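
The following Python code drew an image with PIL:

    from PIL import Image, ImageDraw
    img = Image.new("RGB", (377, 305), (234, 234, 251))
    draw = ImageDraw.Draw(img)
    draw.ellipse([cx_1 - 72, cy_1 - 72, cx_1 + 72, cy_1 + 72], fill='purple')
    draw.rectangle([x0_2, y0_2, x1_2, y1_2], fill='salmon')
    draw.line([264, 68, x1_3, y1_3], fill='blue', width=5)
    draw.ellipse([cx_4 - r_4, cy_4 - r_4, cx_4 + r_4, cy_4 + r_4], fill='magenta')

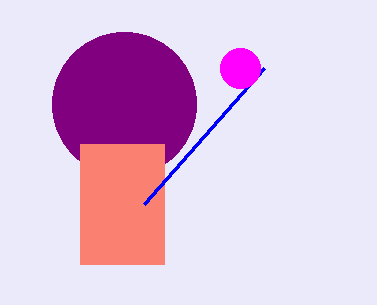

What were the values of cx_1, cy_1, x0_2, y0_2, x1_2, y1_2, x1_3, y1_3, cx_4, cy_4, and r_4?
cx_1 = 124
cy_1 = 104
x0_2 = 80
y0_2 = 144
x1_2 = 164
y1_2 = 264
x1_3 = 144
y1_3 = 204
cx_4 = 240
cy_4 = 68
r_4 = 20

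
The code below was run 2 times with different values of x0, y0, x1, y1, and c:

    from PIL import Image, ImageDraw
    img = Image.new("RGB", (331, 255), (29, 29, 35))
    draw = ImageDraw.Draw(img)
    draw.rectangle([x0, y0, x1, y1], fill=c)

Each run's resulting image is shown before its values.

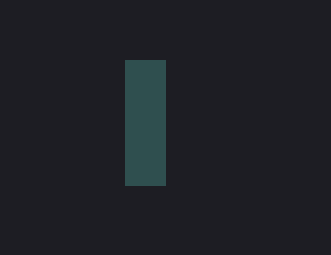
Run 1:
x0 = 125; y0 = 60; x1 = 165; y1 = 185; c = 'darkslategray'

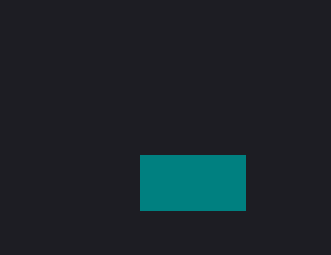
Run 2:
x0 = 140
y0 = 155
x1 = 245
y1 = 210
c = 'teal'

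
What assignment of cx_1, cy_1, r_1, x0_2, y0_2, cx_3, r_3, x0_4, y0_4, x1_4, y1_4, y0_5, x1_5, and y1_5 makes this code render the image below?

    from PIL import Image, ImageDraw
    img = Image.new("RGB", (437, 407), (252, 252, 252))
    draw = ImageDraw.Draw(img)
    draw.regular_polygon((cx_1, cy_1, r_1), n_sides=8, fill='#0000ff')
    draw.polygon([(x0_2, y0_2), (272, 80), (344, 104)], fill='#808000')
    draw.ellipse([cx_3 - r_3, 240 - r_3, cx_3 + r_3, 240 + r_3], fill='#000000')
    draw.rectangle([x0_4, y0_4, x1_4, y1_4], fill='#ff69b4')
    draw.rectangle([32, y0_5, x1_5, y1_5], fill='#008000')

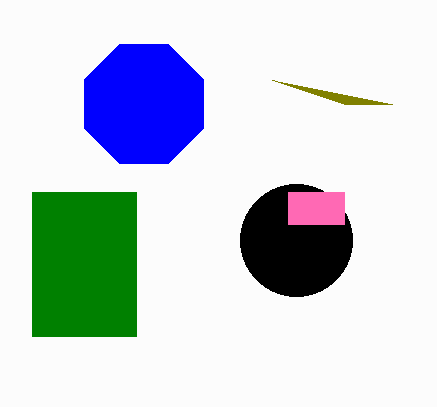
cx_1 = 144
cy_1 = 104
r_1 = 64
x0_2 = 392
y0_2 = 104
cx_3 = 296
r_3 = 56
x0_4 = 288
y0_4 = 192
x1_4 = 344
y1_4 = 224
y0_5 = 192
x1_5 = 136
y1_5 = 336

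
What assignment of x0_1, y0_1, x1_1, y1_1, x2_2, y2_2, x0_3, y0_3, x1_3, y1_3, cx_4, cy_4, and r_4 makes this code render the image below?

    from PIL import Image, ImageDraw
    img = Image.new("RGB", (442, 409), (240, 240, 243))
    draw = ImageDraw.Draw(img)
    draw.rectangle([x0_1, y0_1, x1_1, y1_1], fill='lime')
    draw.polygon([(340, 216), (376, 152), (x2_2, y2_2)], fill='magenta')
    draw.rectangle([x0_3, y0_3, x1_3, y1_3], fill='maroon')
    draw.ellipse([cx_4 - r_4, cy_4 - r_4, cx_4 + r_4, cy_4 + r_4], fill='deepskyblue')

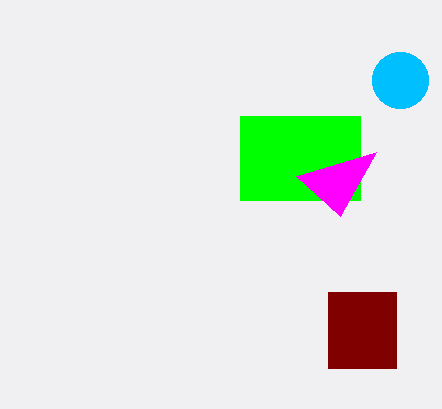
x0_1 = 240
y0_1 = 116
x1_1 = 360
y1_1 = 200
x2_2 = 296
y2_2 = 176
x0_3 = 328
y0_3 = 292
x1_3 = 396
y1_3 = 368
cx_4 = 400
cy_4 = 80
r_4 = 28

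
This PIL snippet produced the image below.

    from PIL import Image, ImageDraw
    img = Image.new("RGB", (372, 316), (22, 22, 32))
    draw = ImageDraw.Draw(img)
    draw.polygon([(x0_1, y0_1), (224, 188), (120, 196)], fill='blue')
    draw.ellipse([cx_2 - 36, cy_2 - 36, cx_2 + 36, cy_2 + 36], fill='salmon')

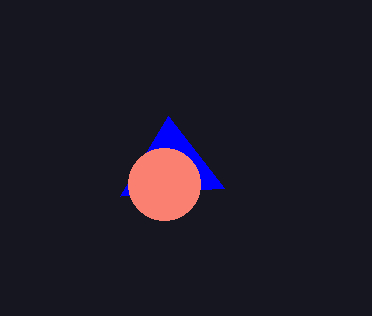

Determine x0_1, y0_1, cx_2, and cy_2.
x0_1 = 168
y0_1 = 116
cx_2 = 164
cy_2 = 184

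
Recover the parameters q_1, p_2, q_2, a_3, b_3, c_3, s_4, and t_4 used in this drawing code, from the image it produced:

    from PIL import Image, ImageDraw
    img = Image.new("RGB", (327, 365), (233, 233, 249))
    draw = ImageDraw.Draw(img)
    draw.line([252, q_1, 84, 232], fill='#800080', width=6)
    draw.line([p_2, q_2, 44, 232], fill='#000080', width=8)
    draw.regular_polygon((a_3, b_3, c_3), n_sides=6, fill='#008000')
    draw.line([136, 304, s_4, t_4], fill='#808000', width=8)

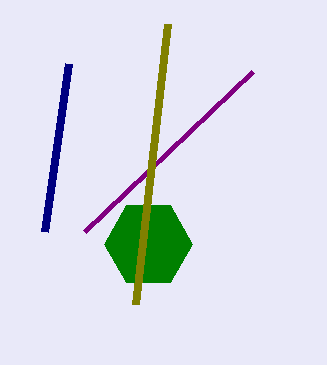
q_1 = 72
p_2 = 68
q_2 = 64
a_3 = 148
b_3 = 244
c_3 = 44
s_4 = 168
t_4 = 24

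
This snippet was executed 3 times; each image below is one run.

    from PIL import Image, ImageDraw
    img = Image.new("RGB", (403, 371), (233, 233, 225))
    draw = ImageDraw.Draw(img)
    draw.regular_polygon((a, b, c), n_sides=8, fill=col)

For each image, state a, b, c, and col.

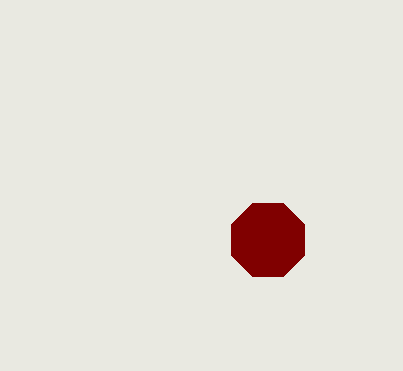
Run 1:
a = 268
b = 240
c = 40
col = 'maroon'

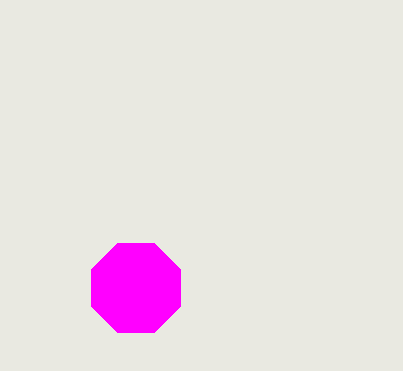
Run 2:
a = 136, b = 288, c = 48, col = 'magenta'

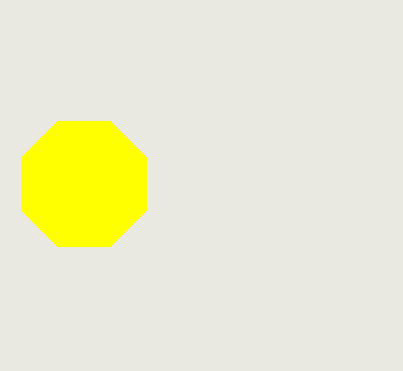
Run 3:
a = 84, b = 184, c = 68, col = 'yellow'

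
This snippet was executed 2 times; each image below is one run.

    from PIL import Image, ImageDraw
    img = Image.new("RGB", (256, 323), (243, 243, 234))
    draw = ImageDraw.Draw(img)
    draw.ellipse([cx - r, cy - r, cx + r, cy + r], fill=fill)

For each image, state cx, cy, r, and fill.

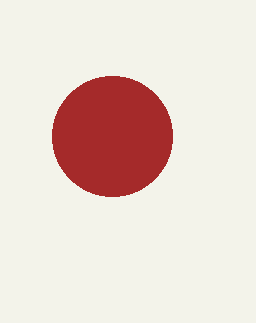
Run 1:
cx = 112; cy = 136; r = 60; fill = 'brown'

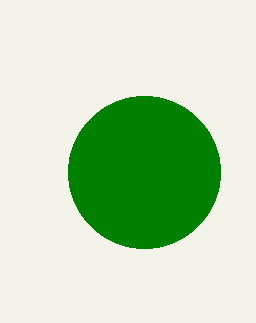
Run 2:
cx = 144
cy = 172
r = 76
fill = 'green'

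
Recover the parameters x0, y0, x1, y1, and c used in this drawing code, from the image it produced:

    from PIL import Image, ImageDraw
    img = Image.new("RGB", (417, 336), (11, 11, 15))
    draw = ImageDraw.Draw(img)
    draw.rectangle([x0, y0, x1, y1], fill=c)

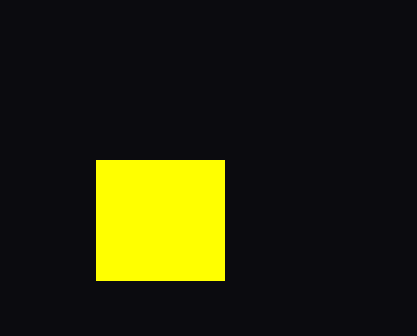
x0 = 96, y0 = 160, x1 = 224, y1 = 280, c = 'yellow'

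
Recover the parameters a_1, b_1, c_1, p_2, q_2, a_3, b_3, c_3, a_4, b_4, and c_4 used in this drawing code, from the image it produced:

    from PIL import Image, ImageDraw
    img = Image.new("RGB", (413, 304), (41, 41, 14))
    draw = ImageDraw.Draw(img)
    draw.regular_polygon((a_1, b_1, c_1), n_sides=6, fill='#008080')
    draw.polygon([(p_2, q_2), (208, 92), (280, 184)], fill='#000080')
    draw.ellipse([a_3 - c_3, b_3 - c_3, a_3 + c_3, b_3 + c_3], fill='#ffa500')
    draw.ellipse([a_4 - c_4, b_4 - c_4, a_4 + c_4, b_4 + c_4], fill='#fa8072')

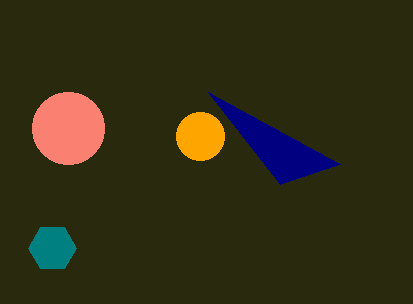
a_1 = 52; b_1 = 248; c_1 = 24; p_2 = 340; q_2 = 164; a_3 = 200; b_3 = 136; c_3 = 24; a_4 = 68; b_4 = 128; c_4 = 36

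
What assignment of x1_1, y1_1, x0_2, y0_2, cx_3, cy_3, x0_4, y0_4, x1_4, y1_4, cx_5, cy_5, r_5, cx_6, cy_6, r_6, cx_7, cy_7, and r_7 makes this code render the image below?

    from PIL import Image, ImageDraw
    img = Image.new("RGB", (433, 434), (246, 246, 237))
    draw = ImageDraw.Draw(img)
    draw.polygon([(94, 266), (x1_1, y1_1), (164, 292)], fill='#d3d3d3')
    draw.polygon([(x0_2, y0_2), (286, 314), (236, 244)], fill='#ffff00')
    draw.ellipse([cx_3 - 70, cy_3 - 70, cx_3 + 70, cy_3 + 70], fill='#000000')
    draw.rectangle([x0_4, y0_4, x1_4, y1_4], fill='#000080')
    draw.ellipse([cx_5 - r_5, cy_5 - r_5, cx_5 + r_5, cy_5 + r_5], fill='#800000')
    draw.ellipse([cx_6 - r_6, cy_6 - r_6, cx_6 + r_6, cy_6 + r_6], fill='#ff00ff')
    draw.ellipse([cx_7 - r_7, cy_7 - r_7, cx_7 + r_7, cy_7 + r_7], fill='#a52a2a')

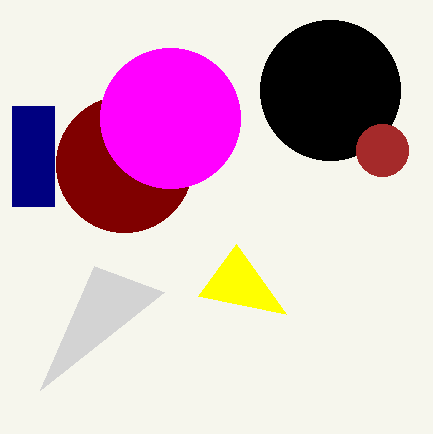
x1_1 = 40
y1_1 = 390
x0_2 = 198
y0_2 = 296
cx_3 = 330
cy_3 = 90
x0_4 = 12
y0_4 = 106
x1_4 = 54
y1_4 = 206
cx_5 = 124
cy_5 = 164
r_5 = 68
cx_6 = 170
cy_6 = 118
r_6 = 70
cx_7 = 382
cy_7 = 150
r_7 = 26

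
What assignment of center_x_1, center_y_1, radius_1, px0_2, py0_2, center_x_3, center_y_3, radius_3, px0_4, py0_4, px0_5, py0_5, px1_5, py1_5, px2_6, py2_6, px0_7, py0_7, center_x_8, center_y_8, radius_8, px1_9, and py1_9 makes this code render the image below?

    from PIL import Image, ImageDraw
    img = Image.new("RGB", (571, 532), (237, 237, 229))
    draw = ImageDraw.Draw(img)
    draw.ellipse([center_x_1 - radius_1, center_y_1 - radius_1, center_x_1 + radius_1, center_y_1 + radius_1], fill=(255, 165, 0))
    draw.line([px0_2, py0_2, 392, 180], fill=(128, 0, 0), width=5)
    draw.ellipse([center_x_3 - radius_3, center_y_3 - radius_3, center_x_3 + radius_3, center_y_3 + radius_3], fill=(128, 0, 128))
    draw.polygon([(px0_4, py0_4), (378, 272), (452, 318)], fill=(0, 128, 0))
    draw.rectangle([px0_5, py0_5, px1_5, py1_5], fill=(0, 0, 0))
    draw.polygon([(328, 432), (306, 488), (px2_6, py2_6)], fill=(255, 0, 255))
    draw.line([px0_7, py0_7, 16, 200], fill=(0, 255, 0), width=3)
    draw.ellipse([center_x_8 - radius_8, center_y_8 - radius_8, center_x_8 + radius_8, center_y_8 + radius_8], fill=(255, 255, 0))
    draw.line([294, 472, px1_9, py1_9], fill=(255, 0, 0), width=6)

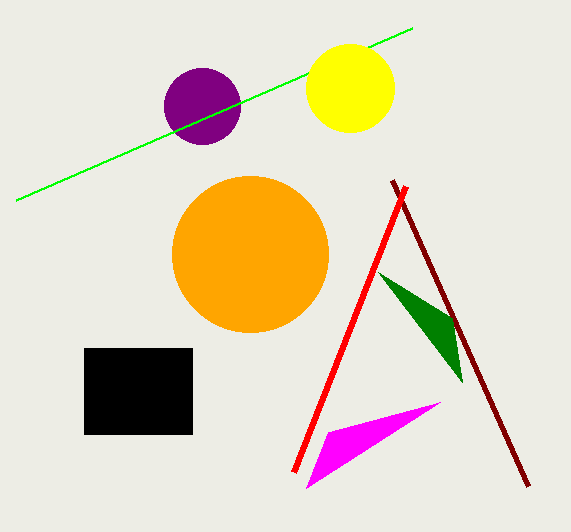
center_x_1 = 250; center_y_1 = 254; radius_1 = 78; px0_2 = 528; py0_2 = 486; center_x_3 = 202; center_y_3 = 106; radius_3 = 38; px0_4 = 462; py0_4 = 382; px0_5 = 84; py0_5 = 348; px1_5 = 192; py1_5 = 434; px2_6 = 440; py2_6 = 402; px0_7 = 412; py0_7 = 28; center_x_8 = 350; center_y_8 = 88; radius_8 = 44; px1_9 = 406; py1_9 = 186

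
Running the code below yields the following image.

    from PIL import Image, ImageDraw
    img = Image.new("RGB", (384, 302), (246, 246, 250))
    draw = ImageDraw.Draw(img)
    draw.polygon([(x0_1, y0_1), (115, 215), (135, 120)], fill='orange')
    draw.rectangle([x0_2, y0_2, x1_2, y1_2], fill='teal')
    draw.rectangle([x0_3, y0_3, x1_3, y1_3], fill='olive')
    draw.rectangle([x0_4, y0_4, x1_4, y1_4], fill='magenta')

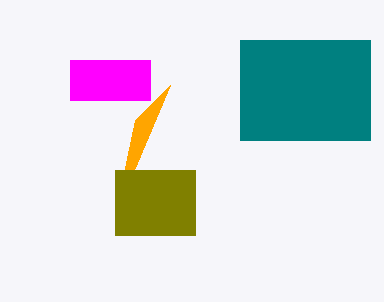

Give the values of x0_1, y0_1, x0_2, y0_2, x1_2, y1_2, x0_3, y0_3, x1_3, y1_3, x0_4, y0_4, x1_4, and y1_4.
x0_1 = 170
y0_1 = 85
x0_2 = 240
y0_2 = 40
x1_2 = 370
y1_2 = 140
x0_3 = 115
y0_3 = 170
x1_3 = 195
y1_3 = 235
x0_4 = 70
y0_4 = 60
x1_4 = 150
y1_4 = 100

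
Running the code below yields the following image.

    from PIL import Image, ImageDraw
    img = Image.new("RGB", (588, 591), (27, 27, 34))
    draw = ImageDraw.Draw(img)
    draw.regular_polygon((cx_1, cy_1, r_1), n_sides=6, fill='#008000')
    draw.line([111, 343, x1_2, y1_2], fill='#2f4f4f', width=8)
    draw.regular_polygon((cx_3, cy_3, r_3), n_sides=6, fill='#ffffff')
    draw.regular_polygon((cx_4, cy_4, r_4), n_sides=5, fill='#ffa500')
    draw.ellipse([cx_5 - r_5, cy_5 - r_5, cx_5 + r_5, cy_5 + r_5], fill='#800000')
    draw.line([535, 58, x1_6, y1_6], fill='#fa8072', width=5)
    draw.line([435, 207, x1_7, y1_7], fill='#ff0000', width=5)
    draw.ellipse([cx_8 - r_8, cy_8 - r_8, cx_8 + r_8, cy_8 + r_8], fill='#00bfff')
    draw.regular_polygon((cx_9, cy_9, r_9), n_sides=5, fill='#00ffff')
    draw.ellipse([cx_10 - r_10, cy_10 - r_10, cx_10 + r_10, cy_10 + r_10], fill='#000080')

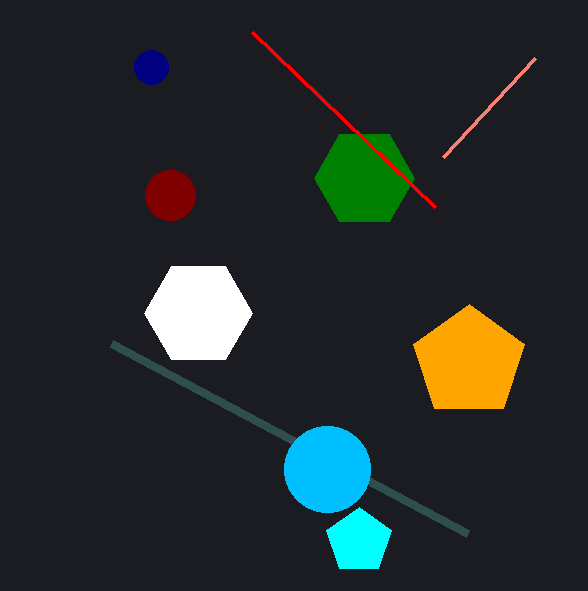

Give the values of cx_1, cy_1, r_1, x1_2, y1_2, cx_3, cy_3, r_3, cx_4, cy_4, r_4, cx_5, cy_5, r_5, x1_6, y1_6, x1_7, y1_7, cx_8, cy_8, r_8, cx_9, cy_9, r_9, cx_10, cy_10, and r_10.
cx_1 = 364
cy_1 = 178
r_1 = 50
x1_2 = 467
y1_2 = 533
cx_3 = 198
cy_3 = 313
r_3 = 54
cx_4 = 469
cy_4 = 362
r_4 = 58
cx_5 = 170
cy_5 = 195
r_5 = 25
x1_6 = 443
y1_6 = 157
x1_7 = 252
y1_7 = 32
cx_8 = 327
cy_8 = 469
r_8 = 43
cx_9 = 359
cy_9 = 541
r_9 = 34
cx_10 = 151
cy_10 = 67
r_10 = 17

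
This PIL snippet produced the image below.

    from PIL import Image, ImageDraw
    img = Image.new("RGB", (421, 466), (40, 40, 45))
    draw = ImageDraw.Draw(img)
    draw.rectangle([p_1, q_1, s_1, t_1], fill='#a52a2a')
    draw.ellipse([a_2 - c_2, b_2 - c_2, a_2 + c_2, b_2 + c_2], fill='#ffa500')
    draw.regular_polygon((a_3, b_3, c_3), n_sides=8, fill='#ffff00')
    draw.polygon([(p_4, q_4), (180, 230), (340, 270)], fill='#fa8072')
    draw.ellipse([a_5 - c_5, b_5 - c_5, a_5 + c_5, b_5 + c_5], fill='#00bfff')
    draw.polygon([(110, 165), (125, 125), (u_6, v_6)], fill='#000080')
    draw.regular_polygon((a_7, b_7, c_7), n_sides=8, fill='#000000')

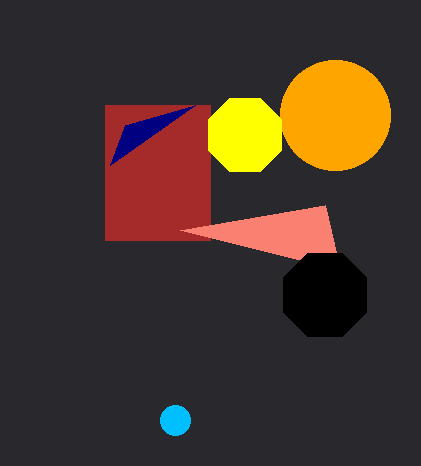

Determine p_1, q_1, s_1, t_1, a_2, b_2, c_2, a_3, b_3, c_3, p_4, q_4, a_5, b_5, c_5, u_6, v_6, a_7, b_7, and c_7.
p_1 = 105
q_1 = 105
s_1 = 210
t_1 = 240
a_2 = 335
b_2 = 115
c_2 = 55
a_3 = 245
b_3 = 135
c_3 = 40
p_4 = 325
q_4 = 205
a_5 = 175
b_5 = 420
c_5 = 15
u_6 = 195
v_6 = 105
a_7 = 325
b_7 = 295
c_7 = 45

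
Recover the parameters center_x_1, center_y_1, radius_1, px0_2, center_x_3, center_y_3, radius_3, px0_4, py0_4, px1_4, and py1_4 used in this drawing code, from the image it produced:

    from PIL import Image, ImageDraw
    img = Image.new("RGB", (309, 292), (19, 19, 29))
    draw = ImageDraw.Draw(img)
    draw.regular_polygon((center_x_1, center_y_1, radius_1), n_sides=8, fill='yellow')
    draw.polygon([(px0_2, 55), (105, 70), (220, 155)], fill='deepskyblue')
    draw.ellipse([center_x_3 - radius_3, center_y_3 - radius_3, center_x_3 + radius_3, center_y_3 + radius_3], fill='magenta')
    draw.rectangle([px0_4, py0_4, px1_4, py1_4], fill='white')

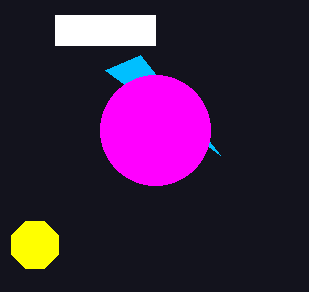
center_x_1 = 35
center_y_1 = 245
radius_1 = 25
px0_2 = 140
center_x_3 = 155
center_y_3 = 130
radius_3 = 55
px0_4 = 55
py0_4 = 15
px1_4 = 155
py1_4 = 45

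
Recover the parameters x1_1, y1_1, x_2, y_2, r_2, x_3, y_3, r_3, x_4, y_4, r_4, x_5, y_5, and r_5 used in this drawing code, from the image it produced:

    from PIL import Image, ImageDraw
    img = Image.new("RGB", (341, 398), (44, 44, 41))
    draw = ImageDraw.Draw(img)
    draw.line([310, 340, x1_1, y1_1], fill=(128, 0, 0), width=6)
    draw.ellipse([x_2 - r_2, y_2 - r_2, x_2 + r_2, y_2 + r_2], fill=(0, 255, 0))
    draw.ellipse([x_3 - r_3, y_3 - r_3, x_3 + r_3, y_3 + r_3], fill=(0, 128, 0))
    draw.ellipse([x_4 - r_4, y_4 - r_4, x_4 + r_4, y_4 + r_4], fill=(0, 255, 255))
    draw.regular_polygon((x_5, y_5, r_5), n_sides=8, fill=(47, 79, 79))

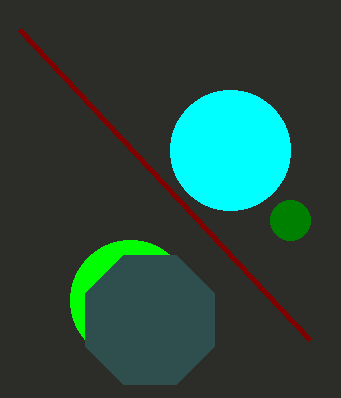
x1_1 = 20, y1_1 = 30, x_2 = 130, y_2 = 300, r_2 = 60, x_3 = 290, y_3 = 220, r_3 = 20, x_4 = 230, y_4 = 150, r_4 = 60, x_5 = 150, y_5 = 320, r_5 = 70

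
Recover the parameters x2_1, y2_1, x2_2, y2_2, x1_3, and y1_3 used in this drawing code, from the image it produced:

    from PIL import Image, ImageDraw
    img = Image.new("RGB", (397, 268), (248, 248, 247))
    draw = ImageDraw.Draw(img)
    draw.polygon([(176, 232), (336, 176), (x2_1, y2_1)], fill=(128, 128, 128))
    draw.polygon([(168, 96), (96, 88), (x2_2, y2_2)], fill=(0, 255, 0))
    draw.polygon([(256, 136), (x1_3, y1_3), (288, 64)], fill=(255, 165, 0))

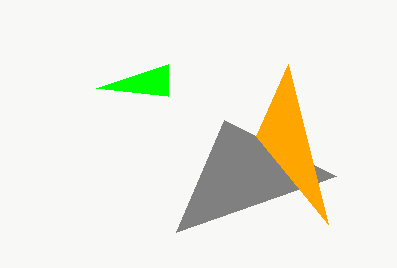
x2_1 = 224
y2_1 = 120
x2_2 = 168
y2_2 = 64
x1_3 = 328
y1_3 = 224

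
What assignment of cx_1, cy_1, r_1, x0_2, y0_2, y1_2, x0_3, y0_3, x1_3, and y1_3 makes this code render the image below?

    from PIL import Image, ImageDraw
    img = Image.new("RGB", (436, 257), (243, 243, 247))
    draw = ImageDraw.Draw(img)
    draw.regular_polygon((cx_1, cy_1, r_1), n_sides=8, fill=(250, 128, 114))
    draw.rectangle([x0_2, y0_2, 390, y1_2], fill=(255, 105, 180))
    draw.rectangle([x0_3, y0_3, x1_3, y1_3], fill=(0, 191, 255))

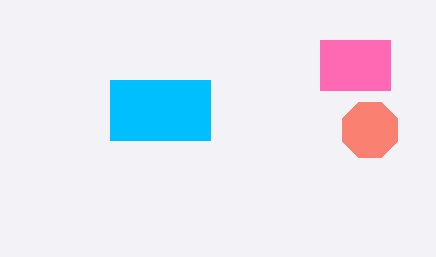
cx_1 = 370
cy_1 = 130
r_1 = 30
x0_2 = 320
y0_2 = 40
y1_2 = 90
x0_3 = 110
y0_3 = 80
x1_3 = 210
y1_3 = 140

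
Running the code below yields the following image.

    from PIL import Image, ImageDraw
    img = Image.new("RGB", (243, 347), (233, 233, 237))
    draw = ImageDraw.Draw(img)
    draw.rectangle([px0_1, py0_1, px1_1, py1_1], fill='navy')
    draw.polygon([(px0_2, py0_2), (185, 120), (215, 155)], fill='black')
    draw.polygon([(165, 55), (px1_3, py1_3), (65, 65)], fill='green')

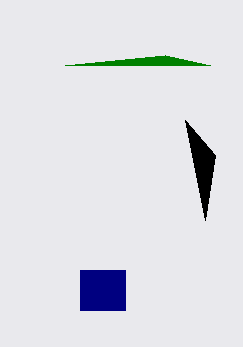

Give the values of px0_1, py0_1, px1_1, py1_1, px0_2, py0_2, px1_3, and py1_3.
px0_1 = 80, py0_1 = 270, px1_1 = 125, py1_1 = 310, px0_2 = 205, py0_2 = 220, px1_3 = 210, py1_3 = 65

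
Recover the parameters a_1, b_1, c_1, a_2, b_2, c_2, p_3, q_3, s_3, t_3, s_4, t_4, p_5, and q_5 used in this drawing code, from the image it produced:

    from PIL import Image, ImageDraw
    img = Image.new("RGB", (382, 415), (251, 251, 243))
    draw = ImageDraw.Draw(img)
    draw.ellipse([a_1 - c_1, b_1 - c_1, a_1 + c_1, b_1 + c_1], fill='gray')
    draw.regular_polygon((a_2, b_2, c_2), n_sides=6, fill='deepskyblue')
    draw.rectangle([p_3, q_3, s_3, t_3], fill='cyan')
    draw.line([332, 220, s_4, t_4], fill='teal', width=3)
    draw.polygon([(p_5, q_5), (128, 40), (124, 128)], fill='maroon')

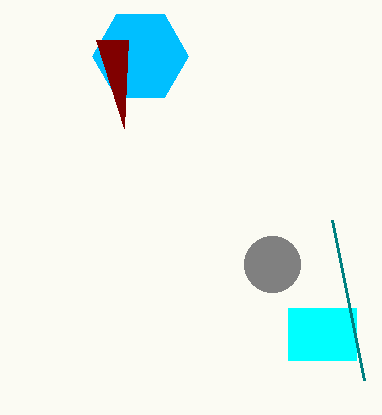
a_1 = 272; b_1 = 264; c_1 = 28; a_2 = 140; b_2 = 56; c_2 = 48; p_3 = 288; q_3 = 308; s_3 = 356; t_3 = 360; s_4 = 364; t_4 = 380; p_5 = 96; q_5 = 40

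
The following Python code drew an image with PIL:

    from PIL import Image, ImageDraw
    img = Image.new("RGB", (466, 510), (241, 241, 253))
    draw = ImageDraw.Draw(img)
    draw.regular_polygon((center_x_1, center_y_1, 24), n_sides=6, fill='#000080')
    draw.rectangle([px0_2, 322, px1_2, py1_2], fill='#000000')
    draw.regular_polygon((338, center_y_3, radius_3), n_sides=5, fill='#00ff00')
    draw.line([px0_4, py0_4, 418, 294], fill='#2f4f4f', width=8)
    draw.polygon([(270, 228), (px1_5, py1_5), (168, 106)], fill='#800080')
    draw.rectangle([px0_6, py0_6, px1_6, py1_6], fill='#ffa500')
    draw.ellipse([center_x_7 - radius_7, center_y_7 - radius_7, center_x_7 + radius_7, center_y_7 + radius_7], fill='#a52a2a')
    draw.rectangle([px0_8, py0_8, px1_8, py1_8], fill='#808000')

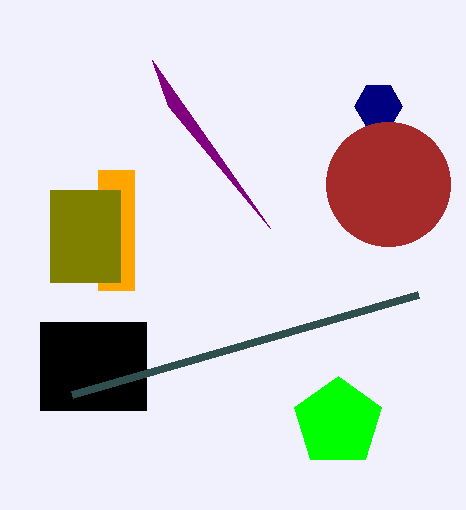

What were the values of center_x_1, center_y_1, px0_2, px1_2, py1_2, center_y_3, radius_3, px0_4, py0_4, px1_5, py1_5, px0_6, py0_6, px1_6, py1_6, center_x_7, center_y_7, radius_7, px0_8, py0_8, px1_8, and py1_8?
center_x_1 = 378
center_y_1 = 106
px0_2 = 40
px1_2 = 146
py1_2 = 410
center_y_3 = 422
radius_3 = 46
px0_4 = 72
py0_4 = 394
px1_5 = 152
py1_5 = 60
px0_6 = 98
py0_6 = 170
px1_6 = 134
py1_6 = 290
center_x_7 = 388
center_y_7 = 184
radius_7 = 62
px0_8 = 50
py0_8 = 190
px1_8 = 120
py1_8 = 282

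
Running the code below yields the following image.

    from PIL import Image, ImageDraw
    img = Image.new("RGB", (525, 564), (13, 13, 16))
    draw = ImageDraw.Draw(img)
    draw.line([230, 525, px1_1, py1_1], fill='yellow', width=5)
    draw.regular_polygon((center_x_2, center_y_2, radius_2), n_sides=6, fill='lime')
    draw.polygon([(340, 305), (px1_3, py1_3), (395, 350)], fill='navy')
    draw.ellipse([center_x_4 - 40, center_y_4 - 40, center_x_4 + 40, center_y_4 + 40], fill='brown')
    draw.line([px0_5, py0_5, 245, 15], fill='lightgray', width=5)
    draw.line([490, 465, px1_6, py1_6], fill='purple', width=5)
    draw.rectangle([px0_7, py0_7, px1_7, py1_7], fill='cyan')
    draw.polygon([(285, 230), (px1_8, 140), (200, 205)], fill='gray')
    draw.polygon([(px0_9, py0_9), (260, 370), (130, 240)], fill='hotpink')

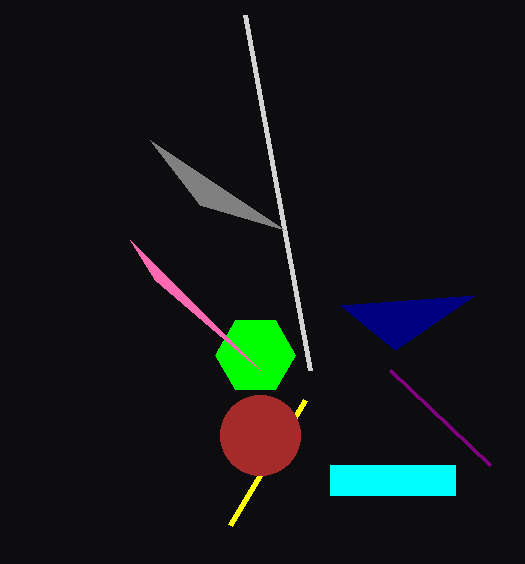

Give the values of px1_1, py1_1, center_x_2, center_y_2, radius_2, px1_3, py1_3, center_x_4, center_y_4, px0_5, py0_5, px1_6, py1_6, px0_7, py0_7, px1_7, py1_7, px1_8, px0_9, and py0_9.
px1_1 = 305
py1_1 = 400
center_x_2 = 255
center_y_2 = 355
radius_2 = 40
px1_3 = 475
py1_3 = 295
center_x_4 = 260
center_y_4 = 435
px0_5 = 310
py0_5 = 370
px1_6 = 390
py1_6 = 370
px0_7 = 330
py0_7 = 465
px1_7 = 455
py1_7 = 495
px1_8 = 150
px0_9 = 155
py0_9 = 280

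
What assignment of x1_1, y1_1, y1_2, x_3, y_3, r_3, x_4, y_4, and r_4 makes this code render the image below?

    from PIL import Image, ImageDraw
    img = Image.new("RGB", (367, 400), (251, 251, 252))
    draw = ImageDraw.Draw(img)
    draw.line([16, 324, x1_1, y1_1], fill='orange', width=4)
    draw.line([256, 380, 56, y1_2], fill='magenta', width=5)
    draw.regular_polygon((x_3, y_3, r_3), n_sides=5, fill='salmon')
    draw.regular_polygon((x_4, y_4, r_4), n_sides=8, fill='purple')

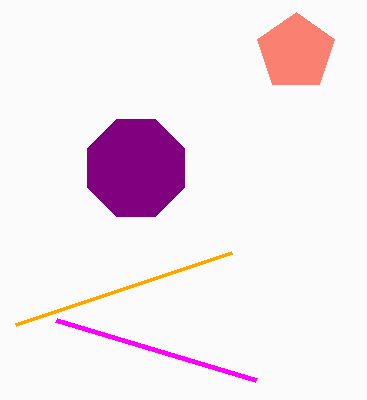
x1_1 = 232, y1_1 = 252, y1_2 = 320, x_3 = 296, y_3 = 52, r_3 = 40, x_4 = 136, y_4 = 168, r_4 = 52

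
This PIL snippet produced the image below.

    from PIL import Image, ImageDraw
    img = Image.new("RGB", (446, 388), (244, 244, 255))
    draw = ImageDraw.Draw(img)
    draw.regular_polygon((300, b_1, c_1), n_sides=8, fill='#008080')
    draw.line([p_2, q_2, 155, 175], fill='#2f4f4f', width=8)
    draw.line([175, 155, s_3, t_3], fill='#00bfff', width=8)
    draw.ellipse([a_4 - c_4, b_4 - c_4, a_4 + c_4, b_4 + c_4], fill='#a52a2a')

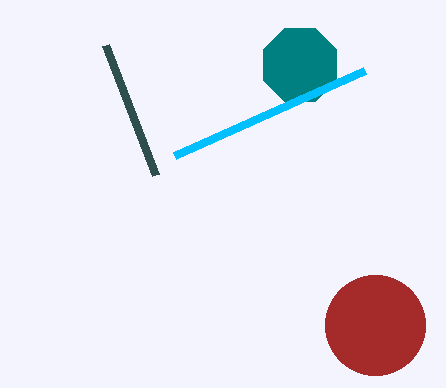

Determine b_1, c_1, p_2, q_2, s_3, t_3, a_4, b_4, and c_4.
b_1 = 65, c_1 = 40, p_2 = 105, q_2 = 45, s_3 = 365, t_3 = 70, a_4 = 375, b_4 = 325, c_4 = 50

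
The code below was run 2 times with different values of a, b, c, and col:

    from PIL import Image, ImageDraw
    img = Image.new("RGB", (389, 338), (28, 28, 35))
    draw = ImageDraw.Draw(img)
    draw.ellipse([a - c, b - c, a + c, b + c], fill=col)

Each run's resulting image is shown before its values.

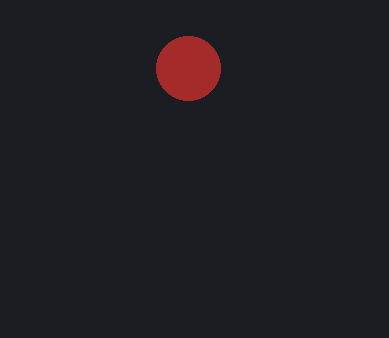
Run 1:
a = 188, b = 68, c = 32, col = 'brown'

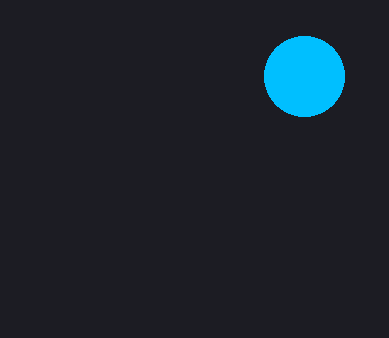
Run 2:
a = 304, b = 76, c = 40, col = 'deepskyblue'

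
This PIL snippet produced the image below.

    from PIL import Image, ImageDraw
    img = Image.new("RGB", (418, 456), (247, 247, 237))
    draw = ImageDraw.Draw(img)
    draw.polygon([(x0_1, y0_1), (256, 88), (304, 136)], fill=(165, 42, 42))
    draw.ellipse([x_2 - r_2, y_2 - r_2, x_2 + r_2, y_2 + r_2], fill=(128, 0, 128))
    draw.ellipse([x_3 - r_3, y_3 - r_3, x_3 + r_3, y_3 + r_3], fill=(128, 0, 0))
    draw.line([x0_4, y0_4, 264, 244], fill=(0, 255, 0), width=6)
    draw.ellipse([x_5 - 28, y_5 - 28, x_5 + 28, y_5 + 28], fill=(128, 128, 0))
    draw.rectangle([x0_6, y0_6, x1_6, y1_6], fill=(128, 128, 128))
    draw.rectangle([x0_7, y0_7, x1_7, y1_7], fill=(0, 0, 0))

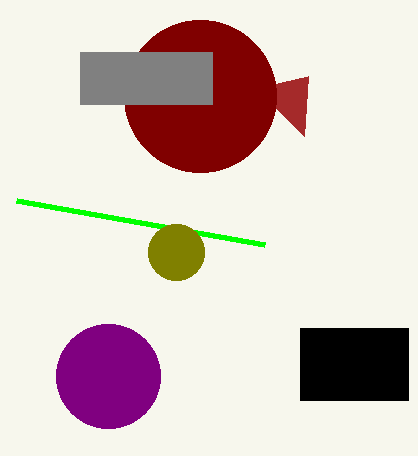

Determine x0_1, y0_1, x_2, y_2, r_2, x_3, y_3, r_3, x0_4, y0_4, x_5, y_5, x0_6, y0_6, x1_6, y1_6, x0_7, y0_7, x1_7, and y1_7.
x0_1 = 308; y0_1 = 76; x_2 = 108; y_2 = 376; r_2 = 52; x_3 = 200; y_3 = 96; r_3 = 76; x0_4 = 16; y0_4 = 200; x_5 = 176; y_5 = 252; x0_6 = 80; y0_6 = 52; x1_6 = 212; y1_6 = 104; x0_7 = 300; y0_7 = 328; x1_7 = 408; y1_7 = 400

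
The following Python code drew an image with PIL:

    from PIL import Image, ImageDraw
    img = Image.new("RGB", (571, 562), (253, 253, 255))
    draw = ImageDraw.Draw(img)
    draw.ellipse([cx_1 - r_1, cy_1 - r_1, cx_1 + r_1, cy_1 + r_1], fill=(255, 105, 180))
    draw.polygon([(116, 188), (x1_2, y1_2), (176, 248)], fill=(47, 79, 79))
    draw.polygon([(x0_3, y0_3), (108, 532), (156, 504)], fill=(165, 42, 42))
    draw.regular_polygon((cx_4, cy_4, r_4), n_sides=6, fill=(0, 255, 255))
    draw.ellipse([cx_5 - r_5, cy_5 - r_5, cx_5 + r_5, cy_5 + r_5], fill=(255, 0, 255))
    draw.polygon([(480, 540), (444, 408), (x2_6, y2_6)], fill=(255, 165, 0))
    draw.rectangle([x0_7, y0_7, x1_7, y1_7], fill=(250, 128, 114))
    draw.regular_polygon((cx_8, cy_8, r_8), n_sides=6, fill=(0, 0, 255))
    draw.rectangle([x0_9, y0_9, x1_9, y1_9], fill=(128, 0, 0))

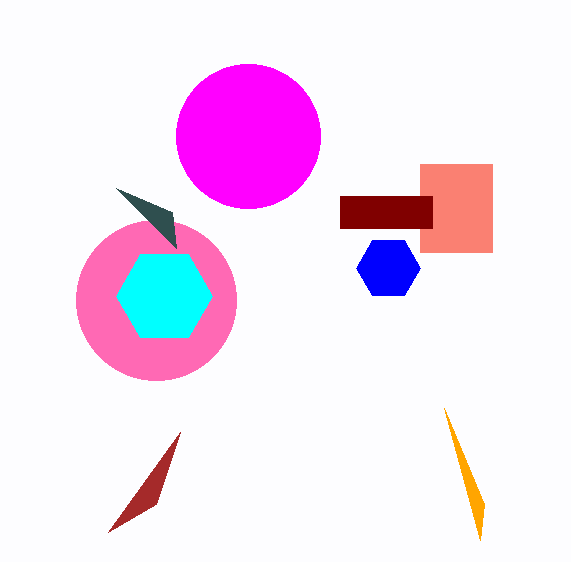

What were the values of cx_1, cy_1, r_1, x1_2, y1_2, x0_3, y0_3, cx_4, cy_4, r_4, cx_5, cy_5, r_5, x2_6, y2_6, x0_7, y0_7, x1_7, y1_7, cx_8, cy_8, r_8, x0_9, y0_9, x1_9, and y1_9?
cx_1 = 156; cy_1 = 300; r_1 = 80; x1_2 = 172; y1_2 = 212; x0_3 = 180; y0_3 = 432; cx_4 = 164; cy_4 = 296; r_4 = 48; cx_5 = 248; cy_5 = 136; r_5 = 72; x2_6 = 484; y2_6 = 504; x0_7 = 420; y0_7 = 164; x1_7 = 492; y1_7 = 252; cx_8 = 388; cy_8 = 268; r_8 = 32; x0_9 = 340; y0_9 = 196; x1_9 = 432; y1_9 = 228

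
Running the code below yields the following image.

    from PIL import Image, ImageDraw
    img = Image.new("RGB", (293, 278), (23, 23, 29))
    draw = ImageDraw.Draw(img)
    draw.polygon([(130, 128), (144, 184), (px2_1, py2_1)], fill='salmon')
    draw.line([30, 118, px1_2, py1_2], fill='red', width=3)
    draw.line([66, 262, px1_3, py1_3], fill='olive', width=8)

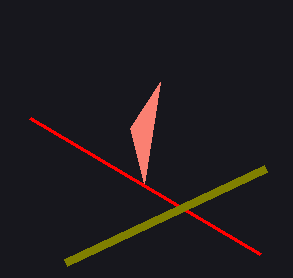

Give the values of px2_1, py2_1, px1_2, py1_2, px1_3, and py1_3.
px2_1 = 160; py2_1 = 82; px1_2 = 260; py1_2 = 254; px1_3 = 266; py1_3 = 168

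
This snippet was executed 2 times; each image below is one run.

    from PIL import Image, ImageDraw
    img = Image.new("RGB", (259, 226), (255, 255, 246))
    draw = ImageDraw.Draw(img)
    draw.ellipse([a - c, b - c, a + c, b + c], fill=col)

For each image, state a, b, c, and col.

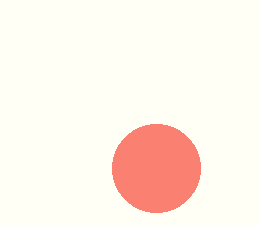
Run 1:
a = 156
b = 168
c = 44
col = 'salmon'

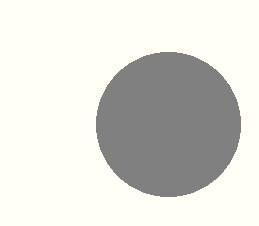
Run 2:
a = 168; b = 124; c = 72; col = 'gray'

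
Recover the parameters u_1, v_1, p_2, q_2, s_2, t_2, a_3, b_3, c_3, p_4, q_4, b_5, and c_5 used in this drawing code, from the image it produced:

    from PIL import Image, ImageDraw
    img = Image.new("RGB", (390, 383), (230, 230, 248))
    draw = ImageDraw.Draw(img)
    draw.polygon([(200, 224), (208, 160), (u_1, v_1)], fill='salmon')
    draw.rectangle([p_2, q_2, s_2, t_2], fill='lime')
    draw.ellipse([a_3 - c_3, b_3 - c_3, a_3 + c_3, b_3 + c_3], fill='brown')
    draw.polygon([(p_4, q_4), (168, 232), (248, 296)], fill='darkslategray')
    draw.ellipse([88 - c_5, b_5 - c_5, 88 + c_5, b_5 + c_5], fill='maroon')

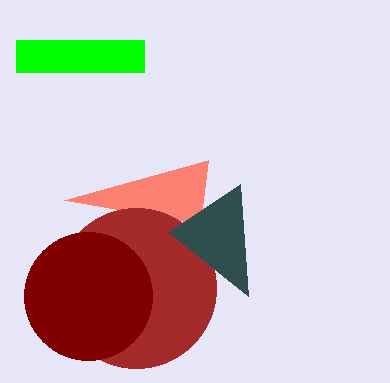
u_1 = 64; v_1 = 200; p_2 = 16; q_2 = 40; s_2 = 144; t_2 = 72; a_3 = 136; b_3 = 288; c_3 = 80; p_4 = 240; q_4 = 184; b_5 = 296; c_5 = 64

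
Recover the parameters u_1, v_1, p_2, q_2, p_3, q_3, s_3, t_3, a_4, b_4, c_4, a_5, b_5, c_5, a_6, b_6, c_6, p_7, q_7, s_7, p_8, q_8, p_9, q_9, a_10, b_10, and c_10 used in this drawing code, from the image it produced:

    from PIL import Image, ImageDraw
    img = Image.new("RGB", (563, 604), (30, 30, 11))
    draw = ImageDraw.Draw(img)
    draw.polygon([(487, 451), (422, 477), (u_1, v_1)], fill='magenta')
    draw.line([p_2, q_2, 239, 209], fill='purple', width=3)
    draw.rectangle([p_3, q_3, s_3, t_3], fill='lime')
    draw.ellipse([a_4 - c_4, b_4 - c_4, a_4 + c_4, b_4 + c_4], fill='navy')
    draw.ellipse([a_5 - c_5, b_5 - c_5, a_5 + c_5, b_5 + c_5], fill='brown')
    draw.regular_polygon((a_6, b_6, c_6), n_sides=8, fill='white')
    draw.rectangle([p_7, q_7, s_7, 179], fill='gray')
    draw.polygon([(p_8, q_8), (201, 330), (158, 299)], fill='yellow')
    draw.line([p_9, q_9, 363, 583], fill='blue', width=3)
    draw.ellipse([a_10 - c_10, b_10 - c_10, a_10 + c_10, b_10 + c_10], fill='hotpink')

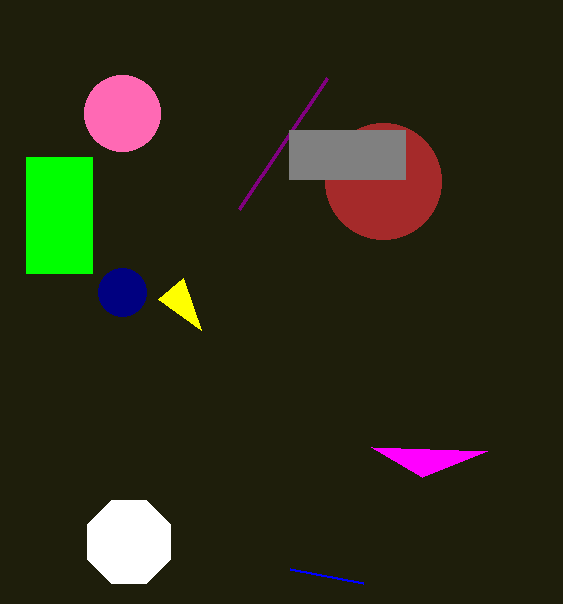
u_1 = 371; v_1 = 447; p_2 = 327; q_2 = 78; p_3 = 26; q_3 = 157; s_3 = 92; t_3 = 273; a_4 = 122; b_4 = 292; c_4 = 24; a_5 = 383; b_5 = 181; c_5 = 58; a_6 = 129; b_6 = 542; c_6 = 45; p_7 = 289; q_7 = 130; s_7 = 405; p_8 = 183; q_8 = 278; p_9 = 290; q_9 = 569; a_10 = 122; b_10 = 113; c_10 = 38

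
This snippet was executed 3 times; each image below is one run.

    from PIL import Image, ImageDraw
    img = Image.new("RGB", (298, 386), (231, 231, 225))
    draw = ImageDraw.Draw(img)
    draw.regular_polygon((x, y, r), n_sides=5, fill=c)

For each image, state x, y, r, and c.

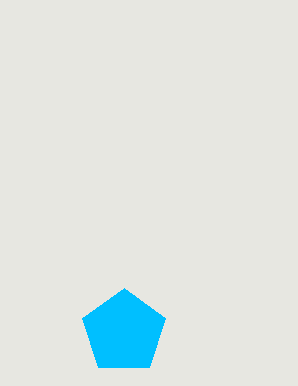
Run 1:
x = 124, y = 332, r = 44, c = 'deepskyblue'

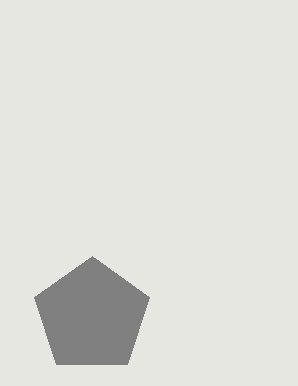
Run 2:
x = 92; y = 316; r = 60; c = 'gray'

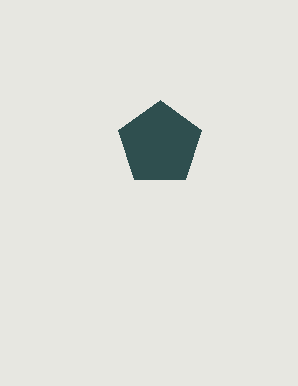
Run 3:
x = 160
y = 144
r = 44
c = 'darkslategray'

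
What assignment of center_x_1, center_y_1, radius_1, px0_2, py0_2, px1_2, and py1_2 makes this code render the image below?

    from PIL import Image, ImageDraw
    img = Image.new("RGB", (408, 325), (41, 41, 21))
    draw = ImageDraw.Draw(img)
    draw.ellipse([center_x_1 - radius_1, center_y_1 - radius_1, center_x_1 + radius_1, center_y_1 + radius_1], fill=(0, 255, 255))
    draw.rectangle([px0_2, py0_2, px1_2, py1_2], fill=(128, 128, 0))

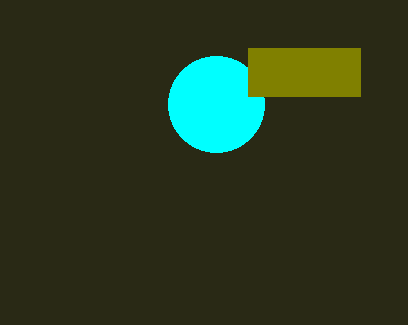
center_x_1 = 216; center_y_1 = 104; radius_1 = 48; px0_2 = 248; py0_2 = 48; px1_2 = 360; py1_2 = 96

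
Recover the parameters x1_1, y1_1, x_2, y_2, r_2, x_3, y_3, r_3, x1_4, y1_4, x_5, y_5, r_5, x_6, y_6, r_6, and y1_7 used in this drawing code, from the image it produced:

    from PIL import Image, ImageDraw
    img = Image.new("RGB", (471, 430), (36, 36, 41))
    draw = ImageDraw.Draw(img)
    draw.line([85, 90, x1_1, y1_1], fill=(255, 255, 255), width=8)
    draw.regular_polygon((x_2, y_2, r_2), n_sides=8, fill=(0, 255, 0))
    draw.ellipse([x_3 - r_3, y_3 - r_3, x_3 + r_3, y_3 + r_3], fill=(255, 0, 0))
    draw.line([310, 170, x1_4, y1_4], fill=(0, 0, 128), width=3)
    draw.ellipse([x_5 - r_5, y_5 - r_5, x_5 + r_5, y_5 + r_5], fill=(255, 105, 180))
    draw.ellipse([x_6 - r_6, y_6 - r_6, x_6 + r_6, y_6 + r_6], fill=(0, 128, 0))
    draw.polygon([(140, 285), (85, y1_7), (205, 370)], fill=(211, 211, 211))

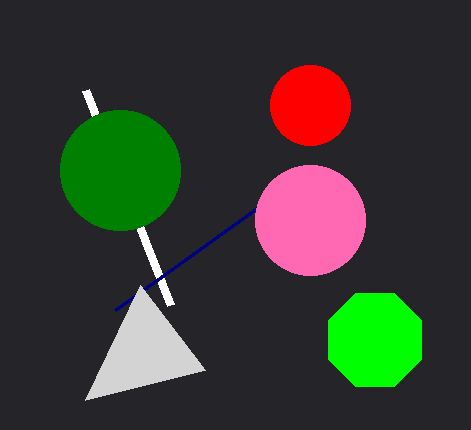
x1_1 = 170; y1_1 = 305; x_2 = 375; y_2 = 340; r_2 = 50; x_3 = 310; y_3 = 105; r_3 = 40; x1_4 = 115; y1_4 = 310; x_5 = 310; y_5 = 220; r_5 = 55; x_6 = 120; y_6 = 170; r_6 = 60; y1_7 = 400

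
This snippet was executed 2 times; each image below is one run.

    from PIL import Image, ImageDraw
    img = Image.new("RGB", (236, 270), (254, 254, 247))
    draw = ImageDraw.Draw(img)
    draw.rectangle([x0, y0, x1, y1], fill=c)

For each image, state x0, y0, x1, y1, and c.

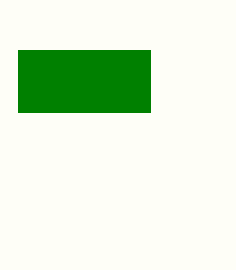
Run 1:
x0 = 18
y0 = 50
x1 = 150
y1 = 112
c = 'green'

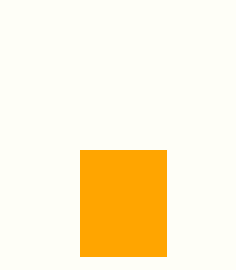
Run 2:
x0 = 80, y0 = 150, x1 = 166, y1 = 256, c = 'orange'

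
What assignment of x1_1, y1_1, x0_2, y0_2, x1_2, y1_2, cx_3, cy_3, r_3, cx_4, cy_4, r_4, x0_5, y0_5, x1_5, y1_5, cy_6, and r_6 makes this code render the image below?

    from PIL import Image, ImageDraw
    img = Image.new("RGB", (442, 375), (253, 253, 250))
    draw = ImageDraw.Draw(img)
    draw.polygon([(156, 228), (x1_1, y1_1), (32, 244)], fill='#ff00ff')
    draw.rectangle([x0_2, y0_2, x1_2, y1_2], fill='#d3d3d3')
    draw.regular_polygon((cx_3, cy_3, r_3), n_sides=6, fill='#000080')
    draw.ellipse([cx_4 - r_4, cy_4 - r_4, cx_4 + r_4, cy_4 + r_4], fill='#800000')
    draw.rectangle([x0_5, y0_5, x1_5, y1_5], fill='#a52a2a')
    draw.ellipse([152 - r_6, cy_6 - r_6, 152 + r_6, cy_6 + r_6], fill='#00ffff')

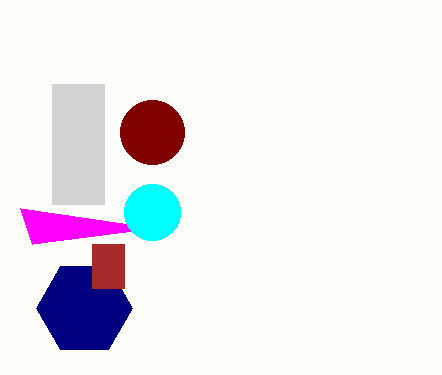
x1_1 = 20; y1_1 = 208; x0_2 = 52; y0_2 = 84; x1_2 = 104; y1_2 = 204; cx_3 = 84; cy_3 = 308; r_3 = 48; cx_4 = 152; cy_4 = 132; r_4 = 32; x0_5 = 92; y0_5 = 244; x1_5 = 124; y1_5 = 288; cy_6 = 212; r_6 = 28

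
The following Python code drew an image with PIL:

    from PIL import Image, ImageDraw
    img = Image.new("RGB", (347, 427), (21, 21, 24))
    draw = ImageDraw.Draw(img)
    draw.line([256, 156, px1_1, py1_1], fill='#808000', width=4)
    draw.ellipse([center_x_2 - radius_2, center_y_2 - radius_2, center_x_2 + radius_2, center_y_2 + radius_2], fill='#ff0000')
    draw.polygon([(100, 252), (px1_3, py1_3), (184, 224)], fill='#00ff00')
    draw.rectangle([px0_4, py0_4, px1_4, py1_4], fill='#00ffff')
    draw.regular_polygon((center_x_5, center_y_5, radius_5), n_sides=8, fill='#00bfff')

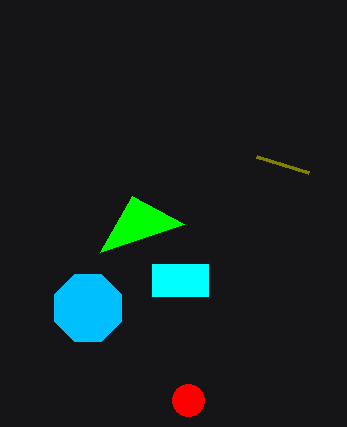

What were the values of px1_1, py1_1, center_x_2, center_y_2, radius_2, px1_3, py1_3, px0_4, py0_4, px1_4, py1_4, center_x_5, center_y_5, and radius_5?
px1_1 = 308, py1_1 = 172, center_x_2 = 188, center_y_2 = 400, radius_2 = 16, px1_3 = 132, py1_3 = 196, px0_4 = 152, py0_4 = 264, px1_4 = 208, py1_4 = 296, center_x_5 = 88, center_y_5 = 308, radius_5 = 36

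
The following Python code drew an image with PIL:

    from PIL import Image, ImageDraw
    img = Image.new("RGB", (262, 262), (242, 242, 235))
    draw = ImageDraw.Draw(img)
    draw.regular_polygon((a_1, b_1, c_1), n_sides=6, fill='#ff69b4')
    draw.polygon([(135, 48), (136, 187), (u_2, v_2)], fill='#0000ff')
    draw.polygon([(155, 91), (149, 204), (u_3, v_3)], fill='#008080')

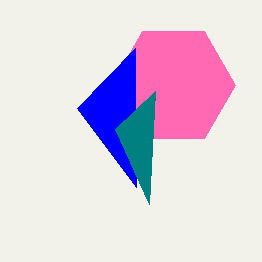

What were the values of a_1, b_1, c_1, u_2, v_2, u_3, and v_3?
a_1 = 173
b_1 = 85
c_1 = 62
u_2 = 77
v_2 = 108
u_3 = 115
v_3 = 129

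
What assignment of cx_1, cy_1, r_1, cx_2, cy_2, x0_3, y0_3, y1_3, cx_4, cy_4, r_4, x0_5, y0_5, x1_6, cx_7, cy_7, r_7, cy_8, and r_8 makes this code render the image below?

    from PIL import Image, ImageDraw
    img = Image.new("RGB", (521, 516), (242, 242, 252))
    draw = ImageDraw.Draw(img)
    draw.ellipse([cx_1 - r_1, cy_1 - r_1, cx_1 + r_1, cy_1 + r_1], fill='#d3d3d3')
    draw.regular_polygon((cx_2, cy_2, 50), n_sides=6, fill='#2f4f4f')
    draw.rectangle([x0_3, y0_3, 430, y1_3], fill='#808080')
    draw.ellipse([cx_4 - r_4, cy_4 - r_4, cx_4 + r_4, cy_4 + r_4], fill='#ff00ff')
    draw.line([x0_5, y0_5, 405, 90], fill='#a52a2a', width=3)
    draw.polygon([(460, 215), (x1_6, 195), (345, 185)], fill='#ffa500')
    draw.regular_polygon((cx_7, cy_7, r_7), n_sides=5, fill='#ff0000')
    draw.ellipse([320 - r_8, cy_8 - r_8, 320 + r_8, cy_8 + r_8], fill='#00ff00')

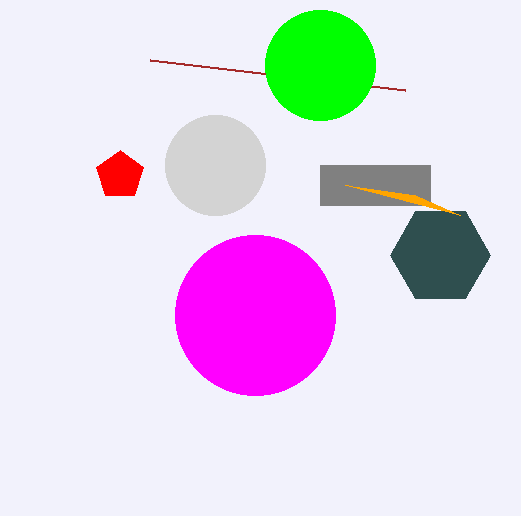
cx_1 = 215; cy_1 = 165; r_1 = 50; cx_2 = 440; cy_2 = 255; x0_3 = 320; y0_3 = 165; y1_3 = 205; cx_4 = 255; cy_4 = 315; r_4 = 80; x0_5 = 150; y0_5 = 60; x1_6 = 415; cx_7 = 120; cy_7 = 175; r_7 = 25; cy_8 = 65; r_8 = 55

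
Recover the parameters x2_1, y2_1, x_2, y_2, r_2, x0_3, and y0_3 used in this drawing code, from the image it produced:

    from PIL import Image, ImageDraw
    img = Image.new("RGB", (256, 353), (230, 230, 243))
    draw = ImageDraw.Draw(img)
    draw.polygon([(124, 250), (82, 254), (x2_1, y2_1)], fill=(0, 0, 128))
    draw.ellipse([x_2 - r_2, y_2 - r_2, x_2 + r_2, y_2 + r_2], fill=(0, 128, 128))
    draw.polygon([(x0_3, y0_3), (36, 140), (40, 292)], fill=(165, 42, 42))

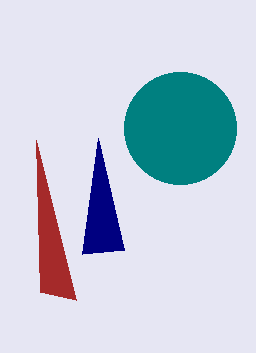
x2_1 = 98
y2_1 = 138
x_2 = 180
y_2 = 128
r_2 = 56
x0_3 = 76
y0_3 = 300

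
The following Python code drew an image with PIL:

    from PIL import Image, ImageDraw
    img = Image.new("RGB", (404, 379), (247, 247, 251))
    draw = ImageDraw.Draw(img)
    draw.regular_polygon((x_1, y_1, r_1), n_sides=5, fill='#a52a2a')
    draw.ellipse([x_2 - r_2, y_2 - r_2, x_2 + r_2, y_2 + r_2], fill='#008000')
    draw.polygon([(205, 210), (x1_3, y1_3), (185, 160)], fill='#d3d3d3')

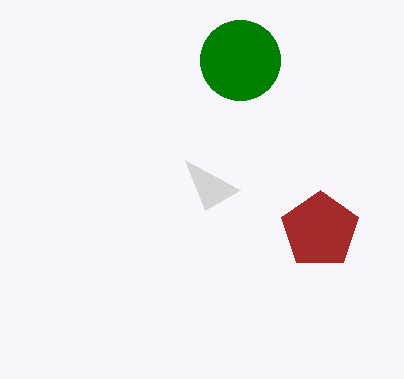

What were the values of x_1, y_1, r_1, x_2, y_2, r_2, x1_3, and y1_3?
x_1 = 320, y_1 = 230, r_1 = 40, x_2 = 240, y_2 = 60, r_2 = 40, x1_3 = 240, y1_3 = 190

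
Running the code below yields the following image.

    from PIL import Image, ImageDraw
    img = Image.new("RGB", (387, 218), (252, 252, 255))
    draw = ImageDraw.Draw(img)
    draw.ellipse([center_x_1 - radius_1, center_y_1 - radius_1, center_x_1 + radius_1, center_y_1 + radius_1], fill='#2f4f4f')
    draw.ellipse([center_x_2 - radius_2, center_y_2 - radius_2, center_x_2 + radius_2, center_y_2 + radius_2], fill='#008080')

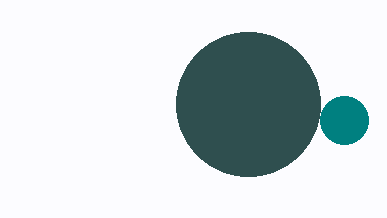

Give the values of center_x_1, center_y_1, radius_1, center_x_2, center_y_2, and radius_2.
center_x_1 = 248
center_y_1 = 104
radius_1 = 72
center_x_2 = 344
center_y_2 = 120
radius_2 = 24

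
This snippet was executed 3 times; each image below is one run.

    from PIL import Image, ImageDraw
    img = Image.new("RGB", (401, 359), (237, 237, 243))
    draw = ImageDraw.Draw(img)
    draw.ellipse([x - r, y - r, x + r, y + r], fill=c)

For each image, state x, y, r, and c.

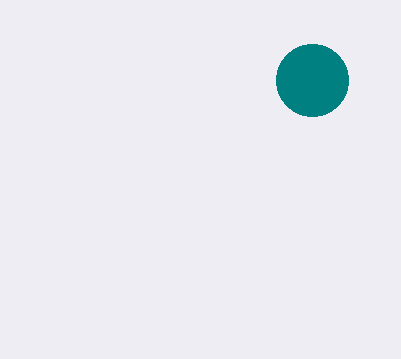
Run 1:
x = 312; y = 80; r = 36; c = 'teal'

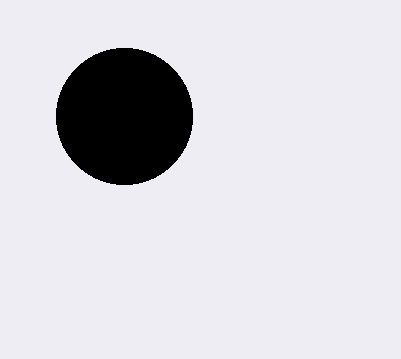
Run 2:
x = 124, y = 116, r = 68, c = 'black'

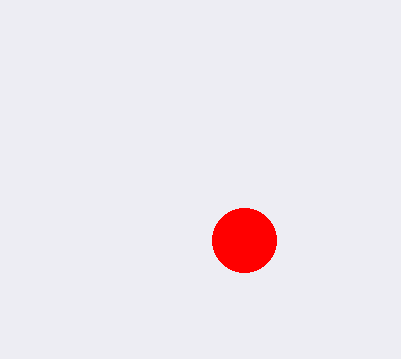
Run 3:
x = 244; y = 240; r = 32; c = 'red'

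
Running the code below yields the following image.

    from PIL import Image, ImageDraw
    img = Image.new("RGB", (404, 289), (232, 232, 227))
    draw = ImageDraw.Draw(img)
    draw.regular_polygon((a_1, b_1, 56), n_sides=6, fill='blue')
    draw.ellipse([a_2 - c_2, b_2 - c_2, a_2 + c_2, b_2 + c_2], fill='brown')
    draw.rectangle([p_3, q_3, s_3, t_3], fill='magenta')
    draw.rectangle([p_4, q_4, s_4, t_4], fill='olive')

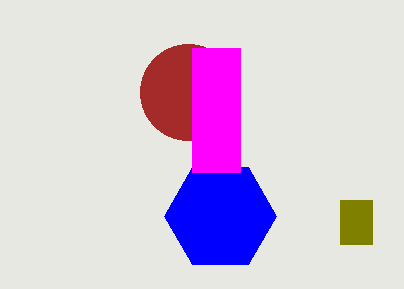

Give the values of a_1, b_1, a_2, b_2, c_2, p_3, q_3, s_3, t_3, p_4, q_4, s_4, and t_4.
a_1 = 220
b_1 = 216
a_2 = 188
b_2 = 92
c_2 = 48
p_3 = 192
q_3 = 48
s_3 = 240
t_3 = 172
p_4 = 340
q_4 = 200
s_4 = 372
t_4 = 244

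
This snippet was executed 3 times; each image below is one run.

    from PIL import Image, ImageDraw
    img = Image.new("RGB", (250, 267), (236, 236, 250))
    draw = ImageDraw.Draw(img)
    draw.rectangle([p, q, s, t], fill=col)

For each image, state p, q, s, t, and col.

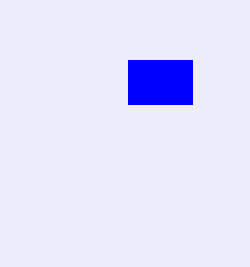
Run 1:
p = 128; q = 60; s = 192; t = 104; col = 'blue'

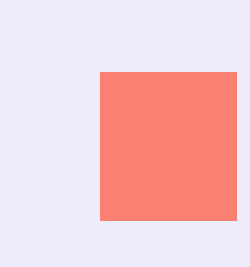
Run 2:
p = 100
q = 72
s = 236
t = 220
col = 'salmon'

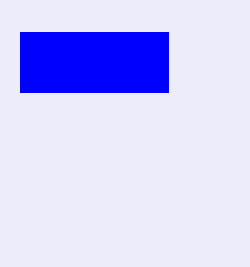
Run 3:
p = 20, q = 32, s = 168, t = 92, col = 'blue'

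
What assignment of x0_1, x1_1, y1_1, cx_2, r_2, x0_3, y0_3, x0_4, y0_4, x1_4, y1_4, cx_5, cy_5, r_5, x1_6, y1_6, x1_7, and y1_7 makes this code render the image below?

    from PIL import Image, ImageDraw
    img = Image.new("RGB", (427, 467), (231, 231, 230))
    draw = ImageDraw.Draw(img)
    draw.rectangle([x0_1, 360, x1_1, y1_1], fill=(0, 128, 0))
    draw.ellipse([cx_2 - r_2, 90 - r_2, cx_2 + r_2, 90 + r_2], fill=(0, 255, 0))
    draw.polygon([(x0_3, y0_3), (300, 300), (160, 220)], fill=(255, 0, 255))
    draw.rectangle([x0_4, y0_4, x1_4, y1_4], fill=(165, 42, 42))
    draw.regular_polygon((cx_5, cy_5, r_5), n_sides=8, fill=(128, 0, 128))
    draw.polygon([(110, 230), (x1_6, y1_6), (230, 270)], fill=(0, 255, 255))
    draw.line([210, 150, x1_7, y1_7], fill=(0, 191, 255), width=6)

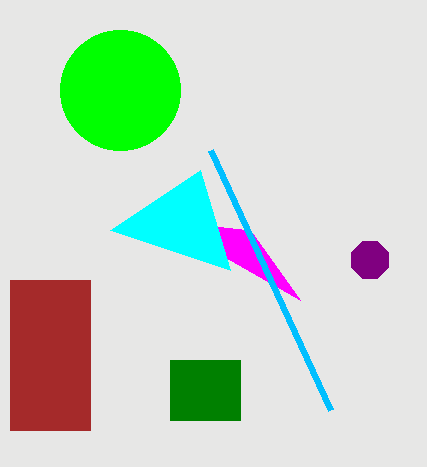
x0_1 = 170
x1_1 = 240
y1_1 = 420
cx_2 = 120
r_2 = 60
x0_3 = 250
y0_3 = 230
x0_4 = 10
y0_4 = 280
x1_4 = 90
y1_4 = 430
cx_5 = 370
cy_5 = 260
r_5 = 20
x1_6 = 200
y1_6 = 170
x1_7 = 330
y1_7 = 410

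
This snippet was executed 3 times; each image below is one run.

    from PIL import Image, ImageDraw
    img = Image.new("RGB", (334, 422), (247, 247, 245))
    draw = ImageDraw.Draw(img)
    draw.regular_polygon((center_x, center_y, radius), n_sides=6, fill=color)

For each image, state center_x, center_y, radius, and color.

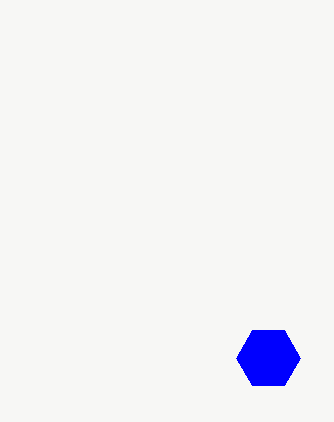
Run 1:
center_x = 268, center_y = 358, radius = 32, color = 'blue'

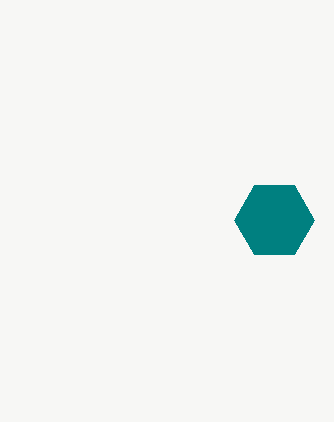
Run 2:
center_x = 274
center_y = 220
radius = 40
color = 'teal'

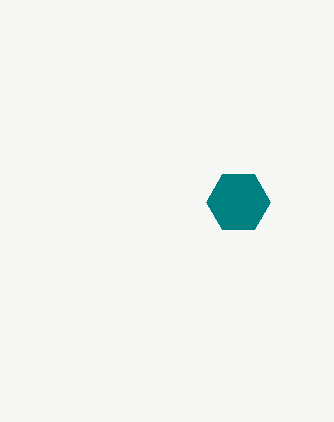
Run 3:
center_x = 238
center_y = 202
radius = 32
color = 'teal'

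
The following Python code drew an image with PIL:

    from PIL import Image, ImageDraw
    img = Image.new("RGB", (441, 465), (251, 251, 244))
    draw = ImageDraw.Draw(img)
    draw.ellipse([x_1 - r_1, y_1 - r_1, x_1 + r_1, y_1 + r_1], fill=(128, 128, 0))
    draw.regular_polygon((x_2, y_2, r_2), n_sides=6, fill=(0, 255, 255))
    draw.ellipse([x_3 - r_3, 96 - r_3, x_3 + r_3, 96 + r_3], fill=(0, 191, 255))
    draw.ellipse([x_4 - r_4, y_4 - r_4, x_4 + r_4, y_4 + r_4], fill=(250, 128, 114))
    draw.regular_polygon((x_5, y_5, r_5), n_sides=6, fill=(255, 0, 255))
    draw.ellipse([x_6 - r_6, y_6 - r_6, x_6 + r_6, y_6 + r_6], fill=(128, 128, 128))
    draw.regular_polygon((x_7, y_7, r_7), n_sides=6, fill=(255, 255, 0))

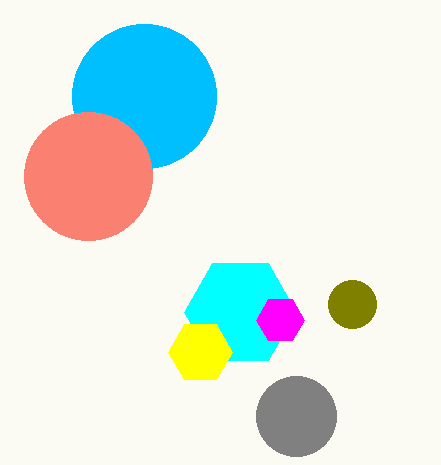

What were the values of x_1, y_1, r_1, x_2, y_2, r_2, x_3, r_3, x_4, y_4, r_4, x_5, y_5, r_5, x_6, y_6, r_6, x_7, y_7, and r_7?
x_1 = 352, y_1 = 304, r_1 = 24, x_2 = 240, y_2 = 312, r_2 = 56, x_3 = 144, r_3 = 72, x_4 = 88, y_4 = 176, r_4 = 64, x_5 = 280, y_5 = 320, r_5 = 24, x_6 = 296, y_6 = 416, r_6 = 40, x_7 = 200, y_7 = 352, r_7 = 32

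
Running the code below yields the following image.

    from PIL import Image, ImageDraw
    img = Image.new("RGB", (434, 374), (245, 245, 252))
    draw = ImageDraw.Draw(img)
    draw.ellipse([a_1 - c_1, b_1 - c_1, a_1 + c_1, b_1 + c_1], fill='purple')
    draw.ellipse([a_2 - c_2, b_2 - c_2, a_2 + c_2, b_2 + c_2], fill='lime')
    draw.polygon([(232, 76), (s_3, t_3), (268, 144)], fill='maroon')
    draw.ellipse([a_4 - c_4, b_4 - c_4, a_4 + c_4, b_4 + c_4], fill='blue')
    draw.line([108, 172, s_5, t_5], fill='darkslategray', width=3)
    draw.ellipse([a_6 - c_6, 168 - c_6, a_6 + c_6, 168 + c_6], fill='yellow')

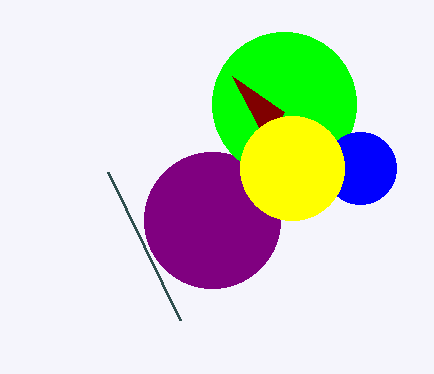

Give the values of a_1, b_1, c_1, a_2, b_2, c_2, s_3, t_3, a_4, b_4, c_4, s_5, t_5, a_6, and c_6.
a_1 = 212; b_1 = 220; c_1 = 68; a_2 = 284; b_2 = 104; c_2 = 72; s_3 = 284; t_3 = 112; a_4 = 360; b_4 = 168; c_4 = 36; s_5 = 180; t_5 = 320; a_6 = 292; c_6 = 52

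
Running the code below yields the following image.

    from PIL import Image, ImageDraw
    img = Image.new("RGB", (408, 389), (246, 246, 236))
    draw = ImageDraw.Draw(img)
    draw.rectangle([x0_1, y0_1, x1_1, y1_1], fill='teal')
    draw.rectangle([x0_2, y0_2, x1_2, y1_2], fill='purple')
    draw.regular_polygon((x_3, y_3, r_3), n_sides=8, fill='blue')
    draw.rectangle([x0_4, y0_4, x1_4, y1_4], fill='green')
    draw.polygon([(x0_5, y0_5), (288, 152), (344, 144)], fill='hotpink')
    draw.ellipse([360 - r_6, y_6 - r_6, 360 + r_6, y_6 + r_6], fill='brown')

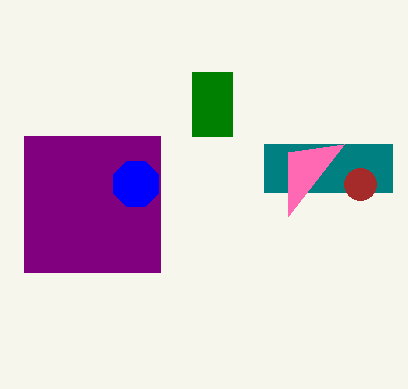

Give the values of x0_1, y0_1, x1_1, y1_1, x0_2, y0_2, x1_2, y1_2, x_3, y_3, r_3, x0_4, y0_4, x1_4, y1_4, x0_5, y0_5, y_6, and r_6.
x0_1 = 264
y0_1 = 144
x1_1 = 392
y1_1 = 192
x0_2 = 24
y0_2 = 136
x1_2 = 160
y1_2 = 272
x_3 = 136
y_3 = 184
r_3 = 24
x0_4 = 192
y0_4 = 72
x1_4 = 232
y1_4 = 136
x0_5 = 288
y0_5 = 216
y_6 = 184
r_6 = 16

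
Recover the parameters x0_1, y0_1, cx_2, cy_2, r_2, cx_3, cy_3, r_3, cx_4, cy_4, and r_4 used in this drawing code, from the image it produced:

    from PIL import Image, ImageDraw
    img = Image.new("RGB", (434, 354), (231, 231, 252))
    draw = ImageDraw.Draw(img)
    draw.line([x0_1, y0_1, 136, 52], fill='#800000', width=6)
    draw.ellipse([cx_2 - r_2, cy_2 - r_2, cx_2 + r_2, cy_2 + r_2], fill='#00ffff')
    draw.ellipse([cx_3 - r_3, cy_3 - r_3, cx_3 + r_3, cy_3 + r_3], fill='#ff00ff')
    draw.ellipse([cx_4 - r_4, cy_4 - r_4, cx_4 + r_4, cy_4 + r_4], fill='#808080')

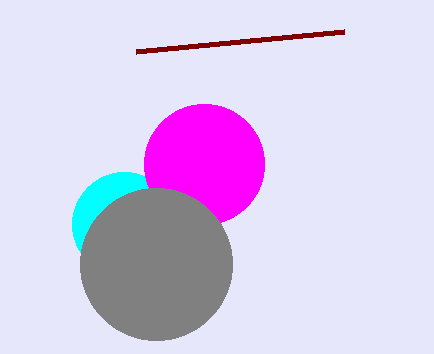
x0_1 = 344; y0_1 = 32; cx_2 = 124; cy_2 = 224; r_2 = 52; cx_3 = 204; cy_3 = 164; r_3 = 60; cx_4 = 156; cy_4 = 264; r_4 = 76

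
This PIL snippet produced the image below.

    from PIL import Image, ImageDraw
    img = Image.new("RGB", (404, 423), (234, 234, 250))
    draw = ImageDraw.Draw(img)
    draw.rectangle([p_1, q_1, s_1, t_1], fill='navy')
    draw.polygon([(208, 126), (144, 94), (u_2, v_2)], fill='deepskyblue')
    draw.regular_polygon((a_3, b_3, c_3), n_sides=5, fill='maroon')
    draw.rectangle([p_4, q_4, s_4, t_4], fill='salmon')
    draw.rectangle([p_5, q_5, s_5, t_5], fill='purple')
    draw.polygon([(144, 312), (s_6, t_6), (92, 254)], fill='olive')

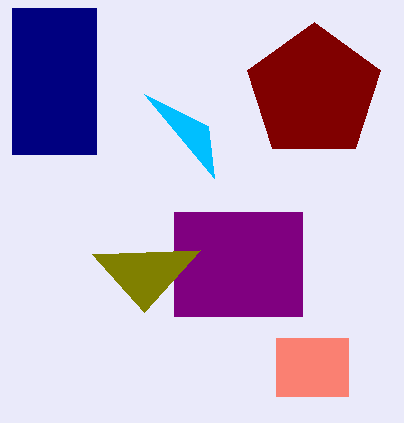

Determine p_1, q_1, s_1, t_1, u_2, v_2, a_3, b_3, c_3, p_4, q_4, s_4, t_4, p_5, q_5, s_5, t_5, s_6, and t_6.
p_1 = 12, q_1 = 8, s_1 = 96, t_1 = 154, u_2 = 214, v_2 = 178, a_3 = 314, b_3 = 92, c_3 = 70, p_4 = 276, q_4 = 338, s_4 = 348, t_4 = 396, p_5 = 174, q_5 = 212, s_5 = 302, t_5 = 316, s_6 = 200, t_6 = 250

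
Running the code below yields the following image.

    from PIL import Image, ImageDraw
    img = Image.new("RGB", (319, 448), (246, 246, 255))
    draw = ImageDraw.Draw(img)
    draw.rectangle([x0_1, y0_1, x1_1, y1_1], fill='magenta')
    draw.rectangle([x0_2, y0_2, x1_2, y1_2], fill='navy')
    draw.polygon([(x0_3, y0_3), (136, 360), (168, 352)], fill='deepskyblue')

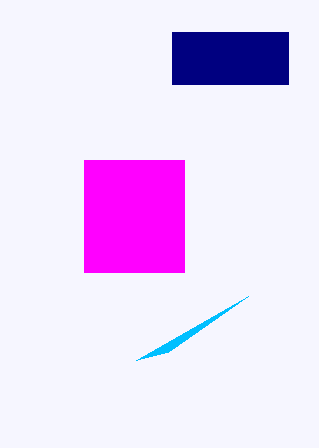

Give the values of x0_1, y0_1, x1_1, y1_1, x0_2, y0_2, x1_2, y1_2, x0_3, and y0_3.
x0_1 = 84, y0_1 = 160, x1_1 = 184, y1_1 = 272, x0_2 = 172, y0_2 = 32, x1_2 = 288, y1_2 = 84, x0_3 = 248, y0_3 = 296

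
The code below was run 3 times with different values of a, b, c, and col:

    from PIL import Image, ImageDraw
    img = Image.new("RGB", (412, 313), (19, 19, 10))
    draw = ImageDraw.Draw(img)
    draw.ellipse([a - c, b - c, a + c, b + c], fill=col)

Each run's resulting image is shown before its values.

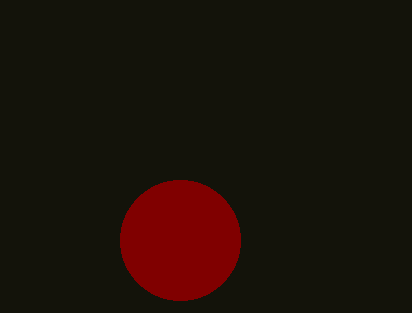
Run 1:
a = 180; b = 240; c = 60; col = 'maroon'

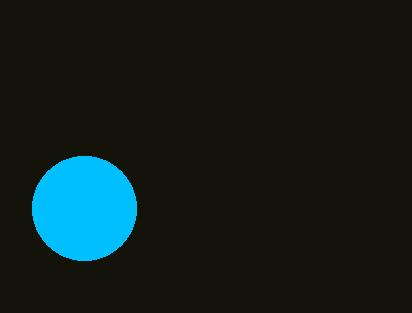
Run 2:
a = 84
b = 208
c = 52
col = 'deepskyblue'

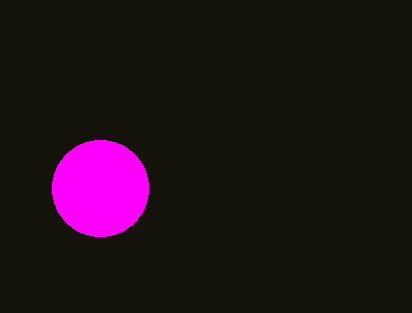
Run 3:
a = 100; b = 188; c = 48; col = 'magenta'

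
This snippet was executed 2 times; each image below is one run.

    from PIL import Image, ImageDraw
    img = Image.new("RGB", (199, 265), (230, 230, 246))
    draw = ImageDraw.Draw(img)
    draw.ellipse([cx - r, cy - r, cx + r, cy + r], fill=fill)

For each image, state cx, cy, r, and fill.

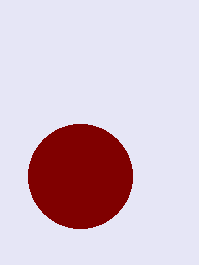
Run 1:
cx = 80, cy = 176, r = 52, fill = 'maroon'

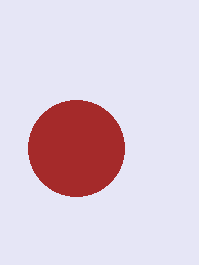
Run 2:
cx = 76, cy = 148, r = 48, fill = 'brown'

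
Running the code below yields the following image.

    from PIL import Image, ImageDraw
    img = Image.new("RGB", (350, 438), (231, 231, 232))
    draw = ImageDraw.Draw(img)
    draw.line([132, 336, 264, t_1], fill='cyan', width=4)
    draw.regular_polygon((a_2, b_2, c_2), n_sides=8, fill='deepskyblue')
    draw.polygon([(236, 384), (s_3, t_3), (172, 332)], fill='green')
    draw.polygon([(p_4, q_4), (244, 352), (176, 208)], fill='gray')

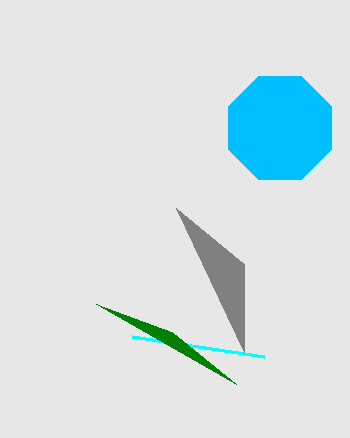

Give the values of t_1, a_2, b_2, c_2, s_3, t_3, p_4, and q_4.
t_1 = 356, a_2 = 280, b_2 = 128, c_2 = 56, s_3 = 96, t_3 = 304, p_4 = 244, q_4 = 264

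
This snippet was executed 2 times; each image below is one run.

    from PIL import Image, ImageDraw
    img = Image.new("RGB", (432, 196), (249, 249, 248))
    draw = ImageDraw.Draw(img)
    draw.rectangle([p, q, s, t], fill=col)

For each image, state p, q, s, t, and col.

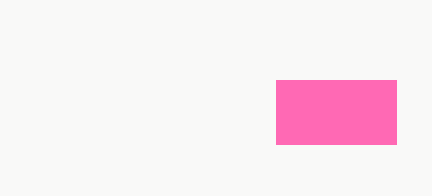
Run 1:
p = 276
q = 80
s = 396
t = 144
col = 'hotpink'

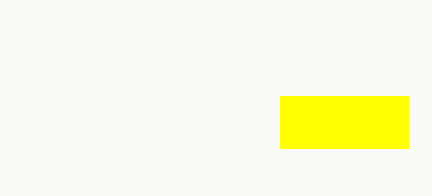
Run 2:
p = 280, q = 96, s = 408, t = 148, col = 'yellow'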